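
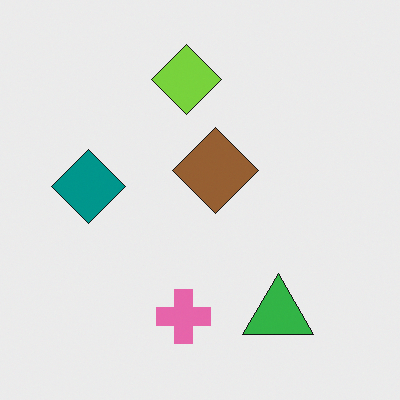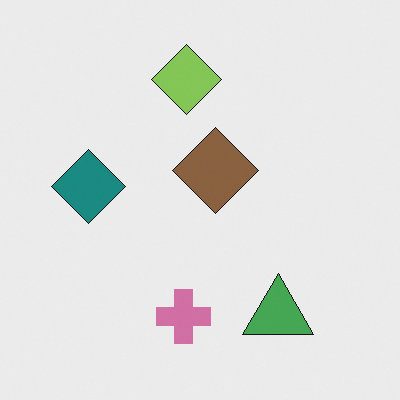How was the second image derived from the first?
It was slightly desaturated.

All colors are more muted and greyish — a global saturation change.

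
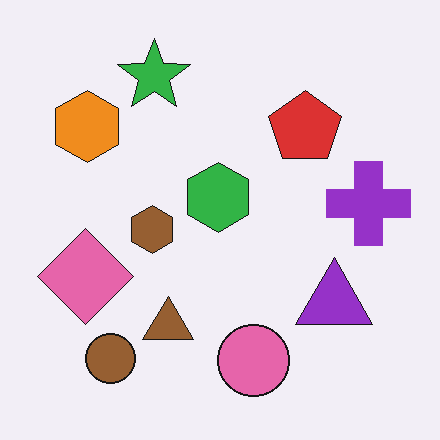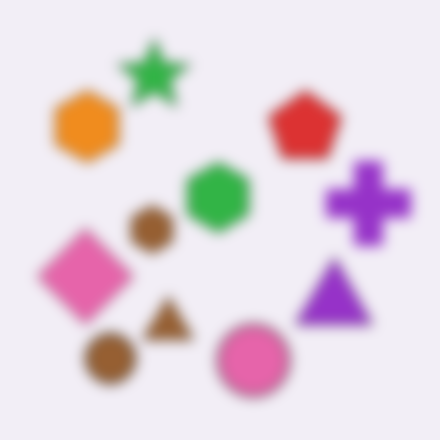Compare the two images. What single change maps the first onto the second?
The second image is the first heavily blurred.

Shape edges and outlines are uniformly softened across the whole image.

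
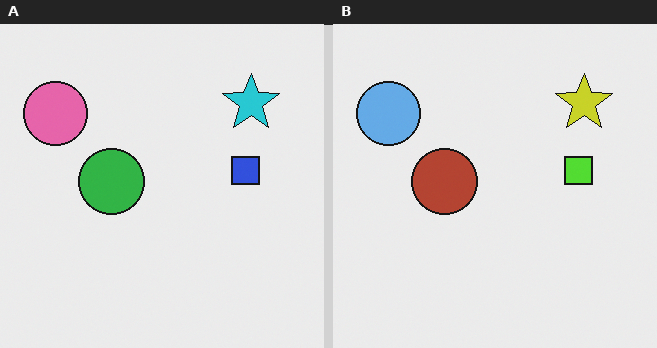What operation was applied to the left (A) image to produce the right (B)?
It was hue-shifted by a large amount.

Every shape's color has rotated by the same amount around the hue wheel — a uniform hue shift.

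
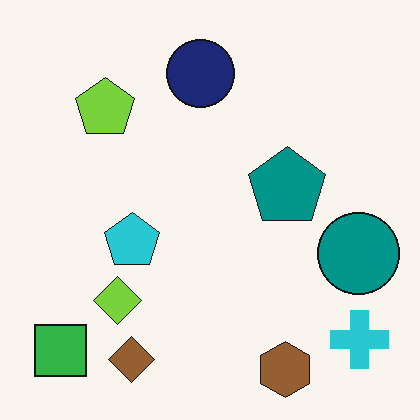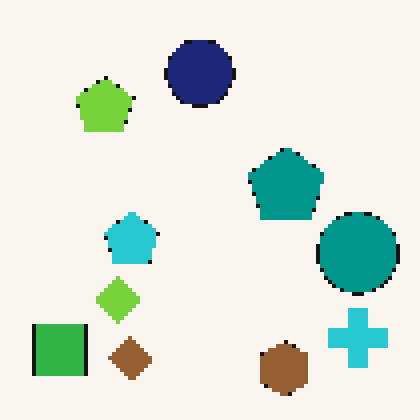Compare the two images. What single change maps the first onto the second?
It was mildly pixelated.

Shapes are reduced to large square blocks; fine edges and outlines are lost — a downscale-then-upscale (mosaic) effect.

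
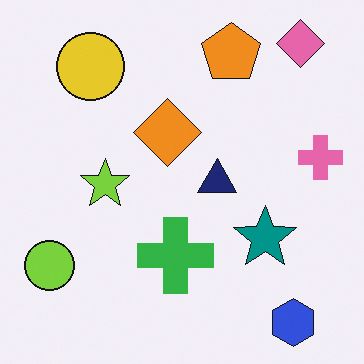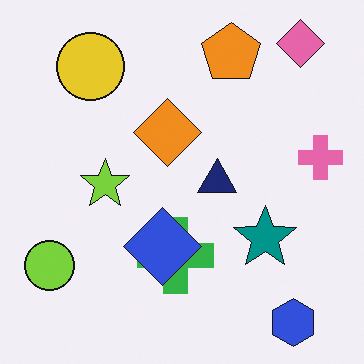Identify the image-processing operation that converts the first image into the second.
The transformation is: overlaid with an additional blue diamond.

A blue diamond appears in the second image that is absent from the first.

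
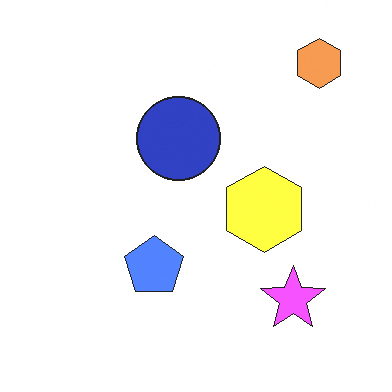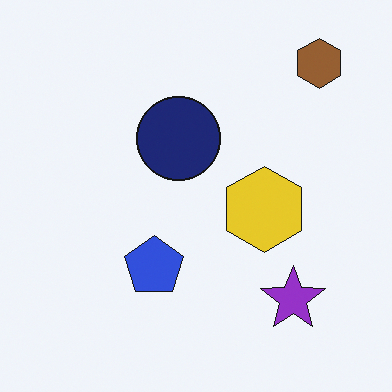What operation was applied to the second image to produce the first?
Brightened a lot.

Every pixel — background and shapes alike — is uniformly brightened.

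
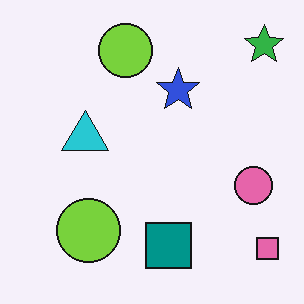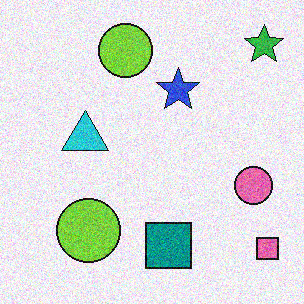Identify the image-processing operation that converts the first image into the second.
The transformation is: degraded with visible gaussian noise.

Random speckle covers the whole image, including the flat background.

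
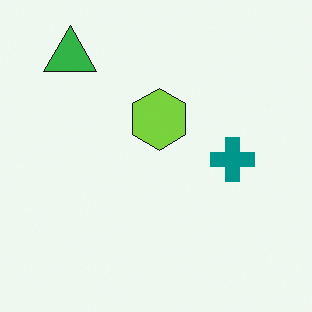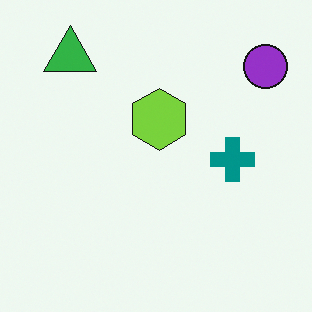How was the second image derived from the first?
It was overlaid with an additional purple circle.

A purple circle appears in the second image that is absent from the first.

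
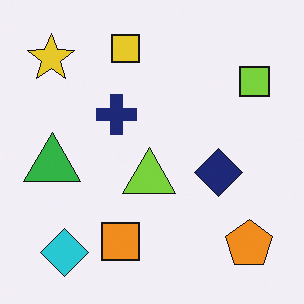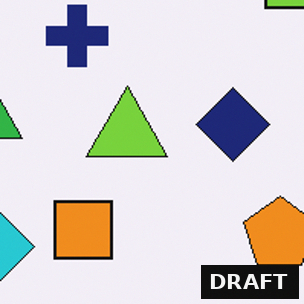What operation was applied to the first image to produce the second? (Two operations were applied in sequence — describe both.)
The second image is the first cropped to a modestly smaller region and rescaled, then watermarked with the text "DRAFT" in the lower-right corner.

The visible shapes are larger and the field of view is narrower; shapes near the original edges may be partly or wholly outside the frame — a crop-and-rescale. A dark label reading "DRAFT" appears in the lower-right corner.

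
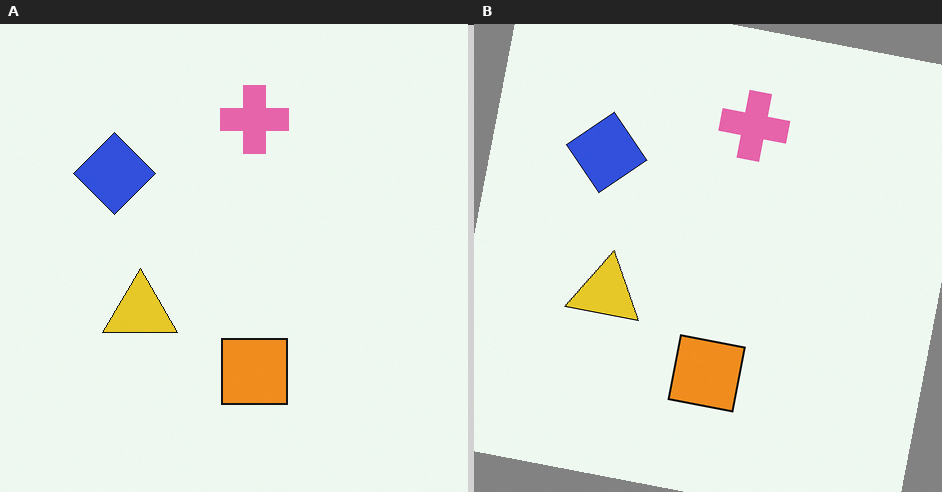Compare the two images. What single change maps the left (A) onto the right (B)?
It was rotated clockwise by a slight angle.

Every shape is tilted by the same angle and the image corners show triangular fill wedges — a whole-image rotation by a non-right angle.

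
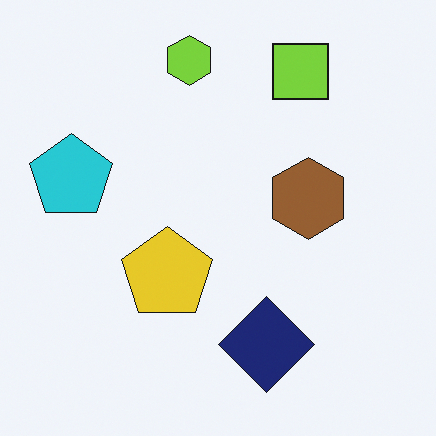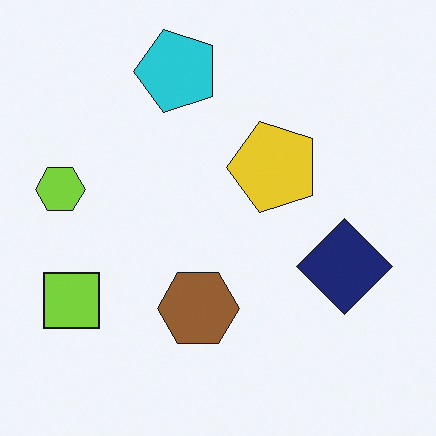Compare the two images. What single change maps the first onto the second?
It was transposed (reflected across the top-left ↔ bottom-right diagonal).

Shapes have swapped their row and column positions — what was in the top-right is now in the bottom-left — a diagonal reflection.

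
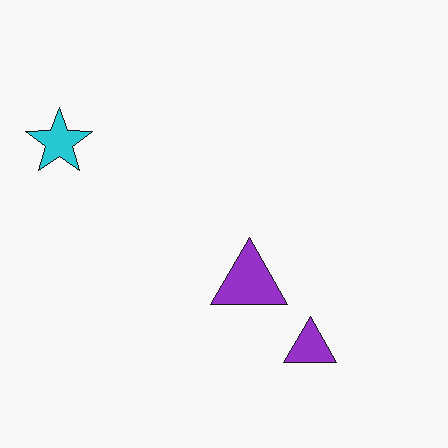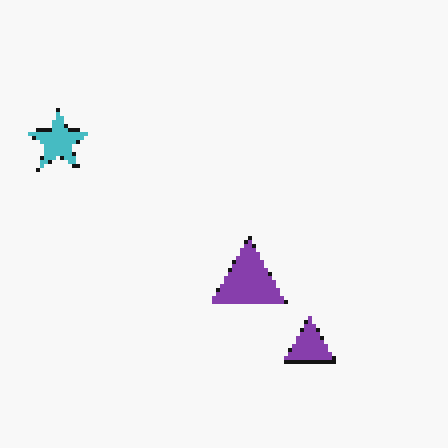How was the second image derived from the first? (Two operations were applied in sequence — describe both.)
This is the original image lightly pixelated (a mild mosaic effect), then slightly desaturated.

Shapes are reduced to large square blocks; fine edges and outlines are lost — a downscale-then-upscale (mosaic) effect. All colors are more muted and greyish — a global saturation change.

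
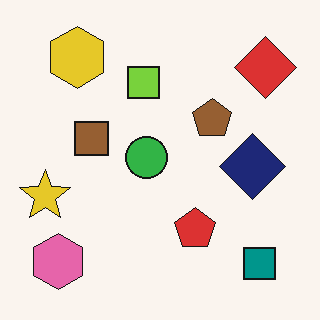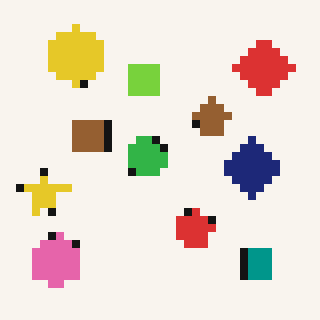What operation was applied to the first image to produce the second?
The image was pixelated into visible square blocks.

Shapes are reduced to large square blocks; fine edges and outlines are lost — a downscale-then-upscale (mosaic) effect.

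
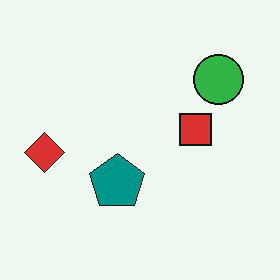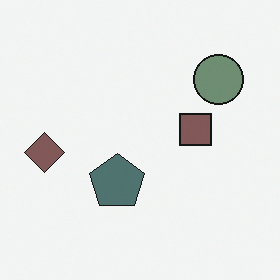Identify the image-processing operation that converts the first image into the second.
Made much more muted (saturation change).

All colors are more muted and greyish — a global saturation change.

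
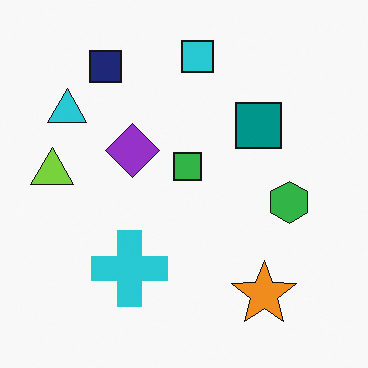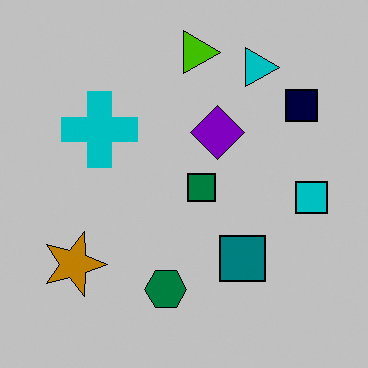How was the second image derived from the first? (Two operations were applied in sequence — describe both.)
Heavily posterized to just a handful of flat colors, then rotated 90° clockwise.

Each flat color has snapped to a coarser quantized level — most visibly, the near-white background has dropped to a flat grey. The navy square sits in the top-left of the first image and the top-right of the second — consistent with a whole-image 90° clockwise rotation.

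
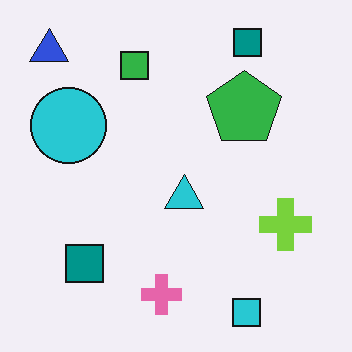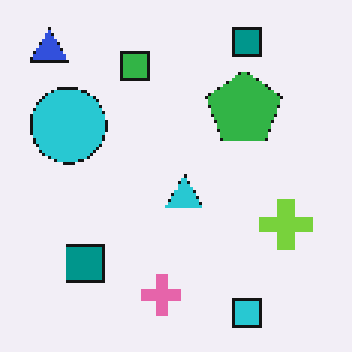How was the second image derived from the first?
It was mildly pixelated.

Shapes are reduced to large square blocks; fine edges and outlines are lost — a downscale-then-upscale (mosaic) effect.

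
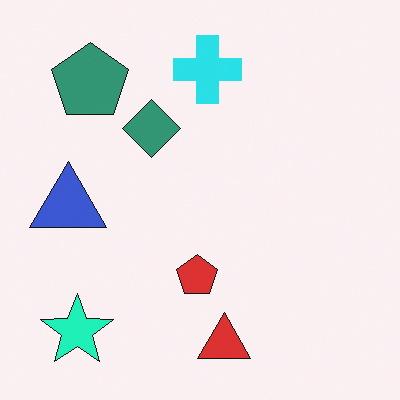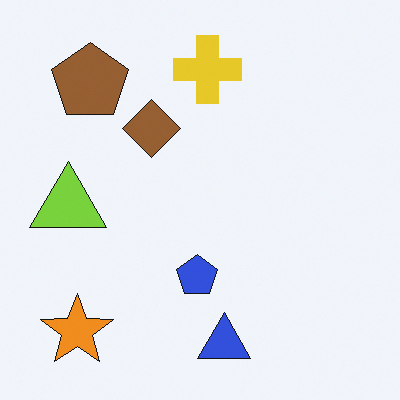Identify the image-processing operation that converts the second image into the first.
The first image is the second hue-shifted by a moderate amount.

Every shape's color has rotated by the same amount around the hue wheel — a uniform hue shift.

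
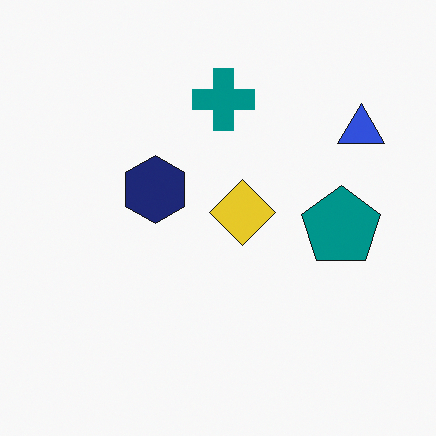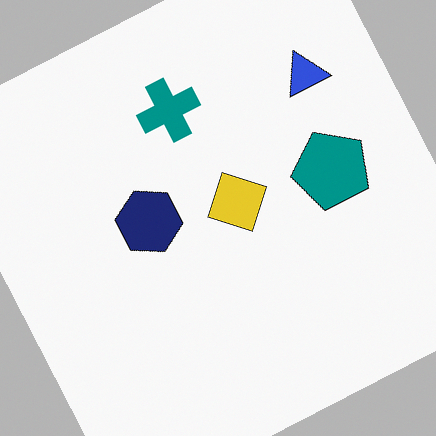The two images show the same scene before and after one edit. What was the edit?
The image was rotated counter-clockwise by a clearly visible amount.

Every shape is tilted by the same angle and the image corners show triangular fill wedges — a whole-image rotation by a non-right angle.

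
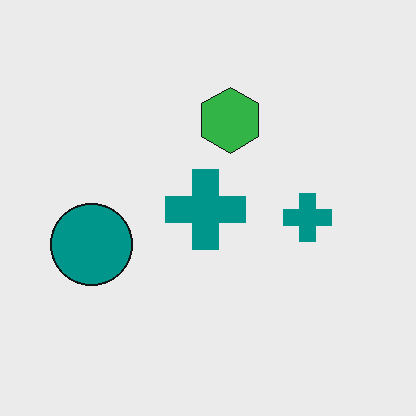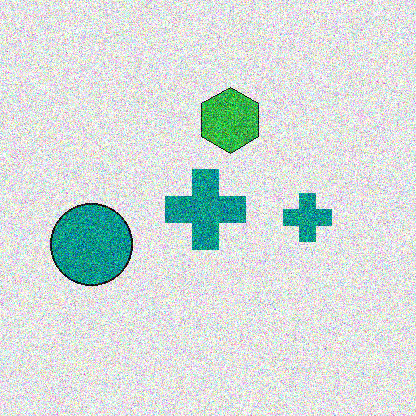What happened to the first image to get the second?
This is the original image degraded with heavy additive noise.

Random speckle covers the whole image, including the flat background.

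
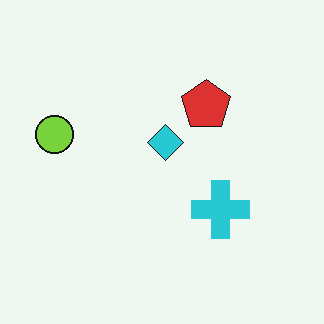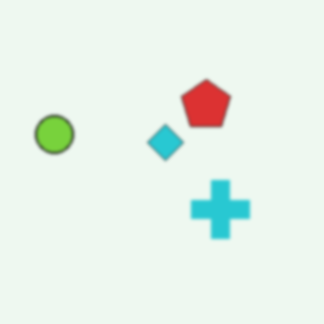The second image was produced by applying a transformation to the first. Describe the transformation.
The image was slightly softened.

Shape edges and outlines are uniformly softened across the whole image.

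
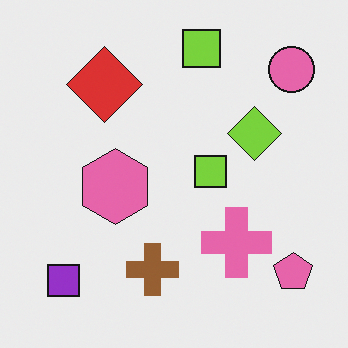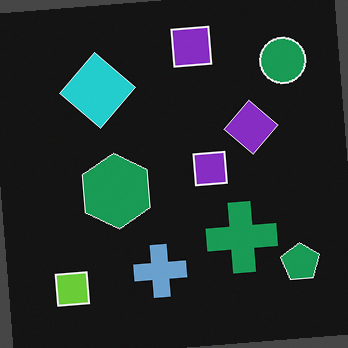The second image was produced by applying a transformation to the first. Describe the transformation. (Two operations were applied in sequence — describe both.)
It was color-inverted (negative), then rotated counter-clockwise by a slight angle.

The light background has become dark and every shape's color is its complement — a photographic negative. Every shape is tilted by the same angle and the image corners show triangular fill wedges — a whole-image rotation by a non-right angle.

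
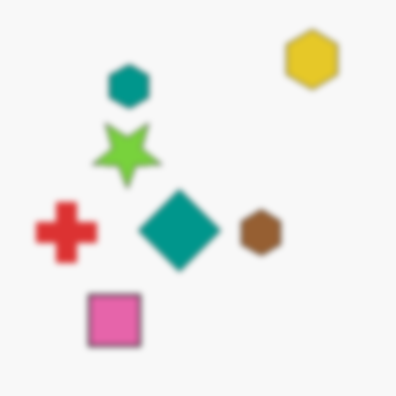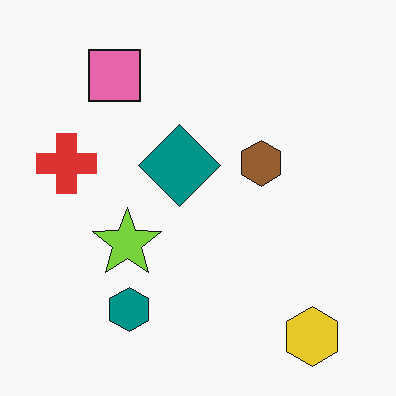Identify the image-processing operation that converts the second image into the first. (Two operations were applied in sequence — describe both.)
The image was flipped vertically (top ↔ bottom), then noticeably gaussian-blurred.

The yellow hexagon is in the bottom-right of the second image and the top-right of the first — shapes on opposite sides of the horizontal midline have swapped in a mirror flip. Shape edges and outlines are uniformly softened across the whole image.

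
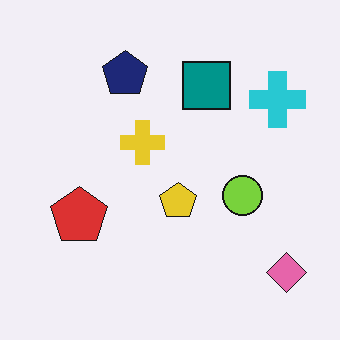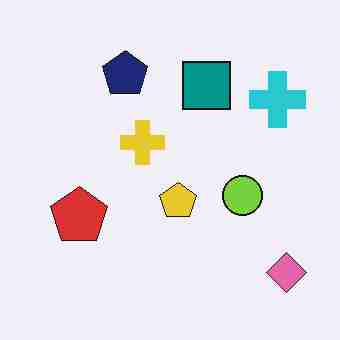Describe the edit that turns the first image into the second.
Degraded with heavy JPEG compression.

Blocky 8×8 compression artifacts appear around shape edges and the flat background shows ringing — characteristic JPEG degradation.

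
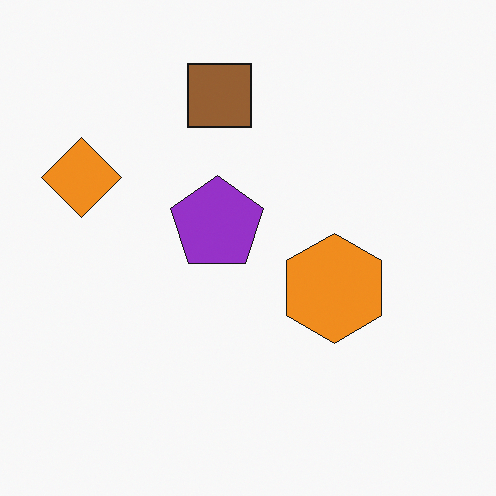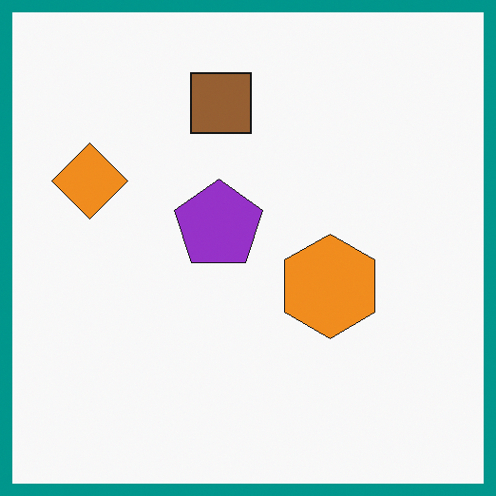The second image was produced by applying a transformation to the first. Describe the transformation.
The second image is the first framed with a teal border.

A solid teal frame runs around the edge of the second image, with the content slightly shrunk inside it.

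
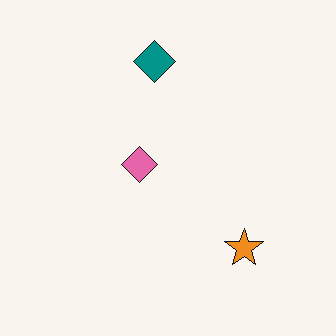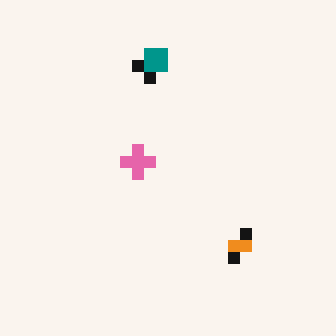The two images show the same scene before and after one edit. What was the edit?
The second image is the first coarsely pixelated.

Shapes are reduced to large square blocks; fine edges and outlines are lost — a downscale-then-upscale (mosaic) effect.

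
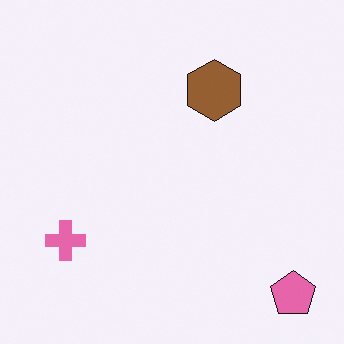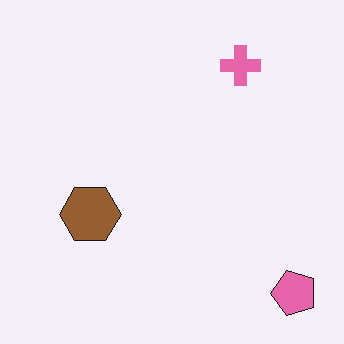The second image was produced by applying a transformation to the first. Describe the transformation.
It was transposed (reflected across the top-left ↔ bottom-right diagonal).

Shapes have swapped their row and column positions — what was in the top-right is now in the bottom-left — a diagonal reflection.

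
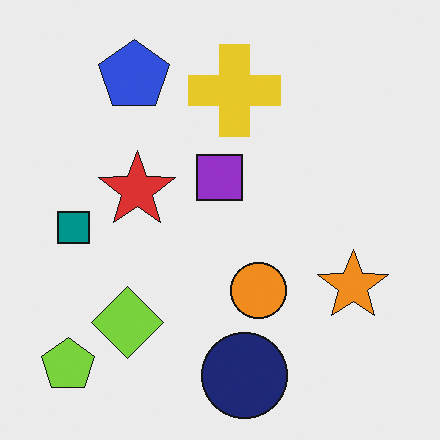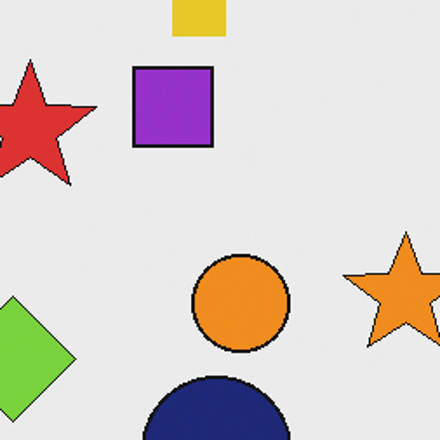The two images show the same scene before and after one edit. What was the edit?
The second image is the first cropped to a noticeably smaller region and rescaled.

The visible shapes are larger and the field of view is narrower; shapes near the original edges may be partly or wholly outside the frame — a crop-and-rescale.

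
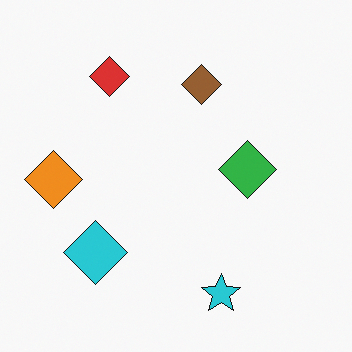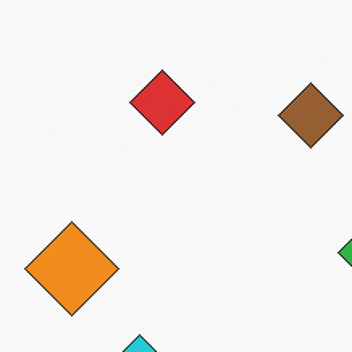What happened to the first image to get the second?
The transformation is: cropped slightly and scaled back up.

The visible shapes are larger and the field of view is narrower; shapes near the original edges may be partly or wholly outside the frame — a crop-and-rescale.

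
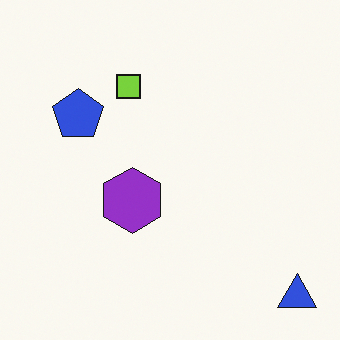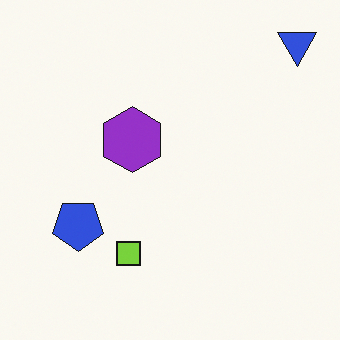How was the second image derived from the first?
The transformation is: flipped vertically (top ↔ bottom).

The blue triangle is in the bottom-right of the first image and the top-right of the second — shapes on opposite sides of the horizontal midline have swapped in a mirror flip.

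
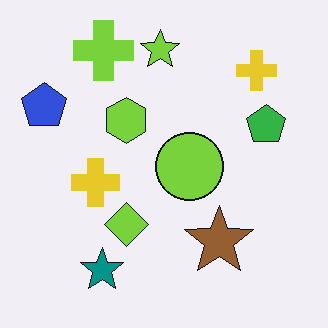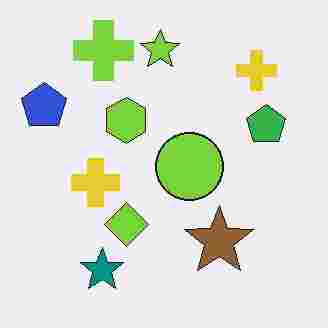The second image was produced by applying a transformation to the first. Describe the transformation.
The transformation is: degraded with heavy JPEG compression.

Blocky 8×8 compression artifacts appear around shape edges and the flat background shows ringing — characteristic JPEG degradation.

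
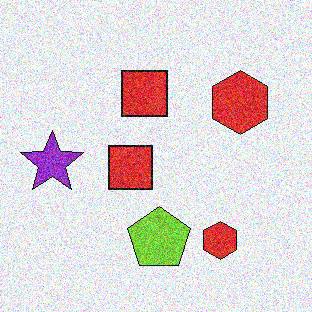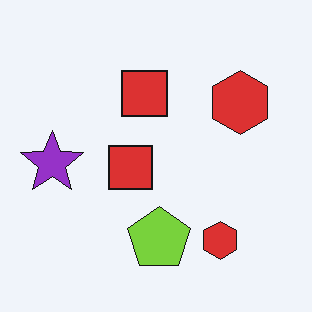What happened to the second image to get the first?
This is the original image degraded with a thick layer of grain.

Random speckle covers the whole image, including the flat background.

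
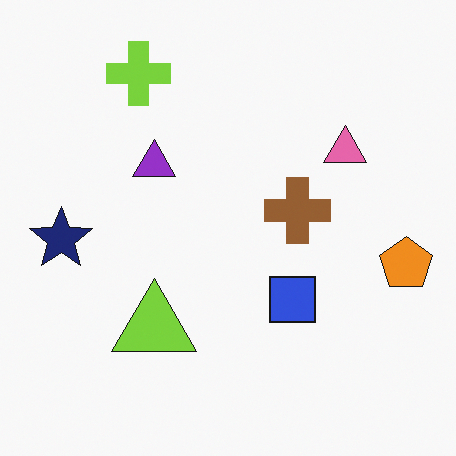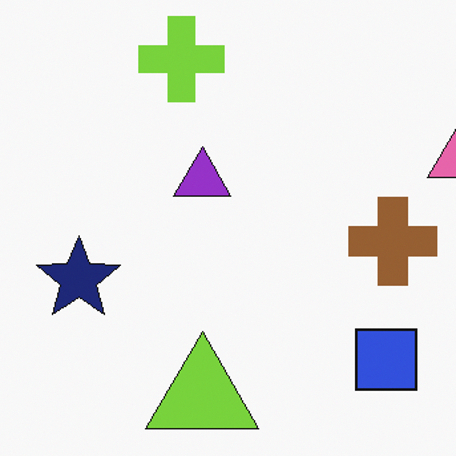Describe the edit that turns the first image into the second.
The transformation is: cropped to a modestly smaller region and rescaled.

The visible shapes are larger and the field of view is narrower; shapes near the original edges may be partly or wholly outside the frame — a crop-and-rescale.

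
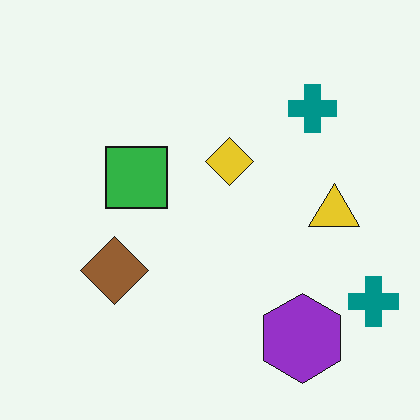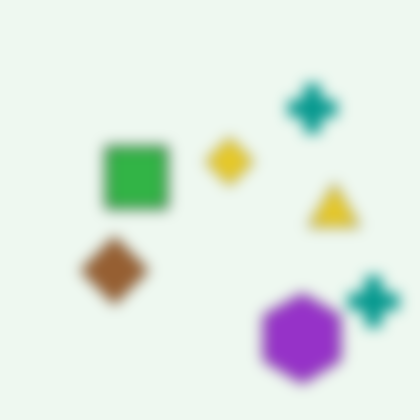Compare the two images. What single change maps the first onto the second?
Strongly gaussian-blurred.

Shape edges and outlines are uniformly softened across the whole image.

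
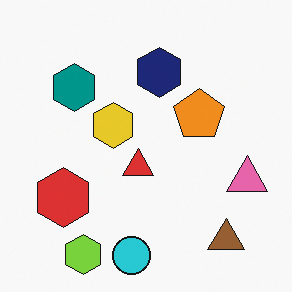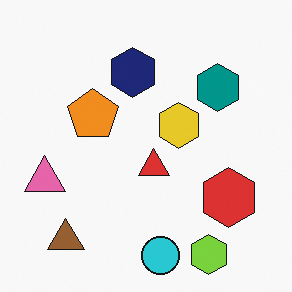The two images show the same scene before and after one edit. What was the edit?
The image was flipped horizontally (left ↔ right).

The pink triangle is in the right of the first image and the left of the second — shapes on opposite sides of the vertical midline have swapped in a mirror flip.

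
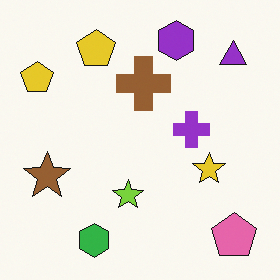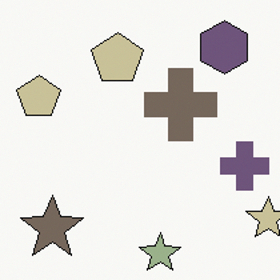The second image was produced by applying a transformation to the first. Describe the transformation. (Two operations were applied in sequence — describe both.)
Cropped slightly and scaled back up, then heavily desaturated.

The visible shapes are larger and the field of view is narrower; shapes near the original edges may be partly or wholly outside the frame — a crop-and-rescale. All colors are more muted and greyish — a global saturation change.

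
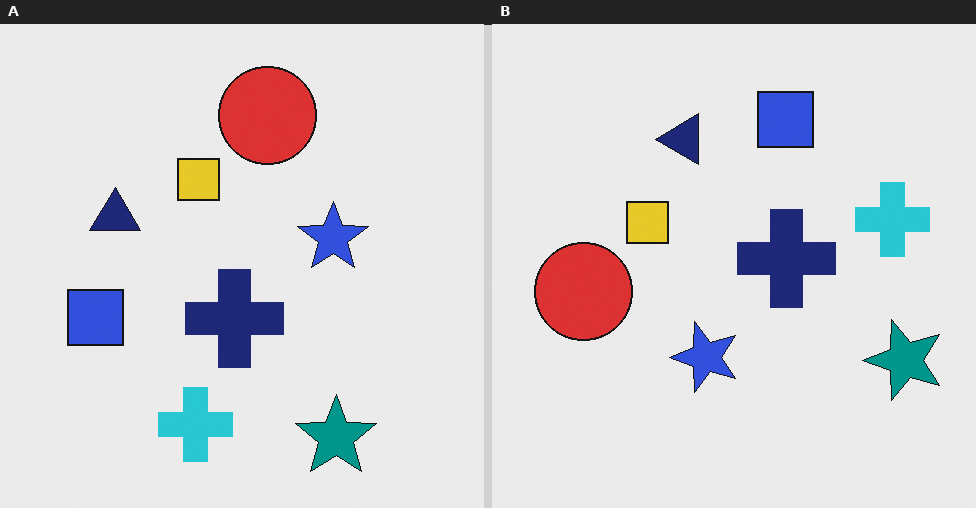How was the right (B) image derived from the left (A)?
The image was transposed (reflected across the top-left ↔ bottom-right diagonal).

Shapes have swapped their row and column positions — what was in the top-right is now in the bottom-left — a diagonal reflection.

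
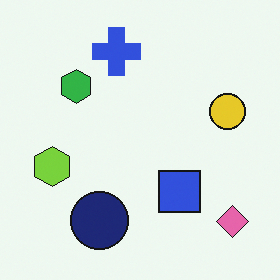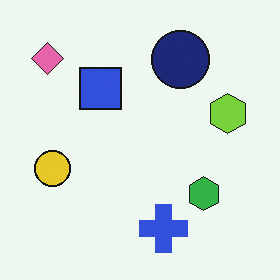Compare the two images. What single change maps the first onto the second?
Rotated 180°.

The pink diamond sits in the bottom-right of the first image and the top-left of the second — consistent with a whole-image 180° rotation.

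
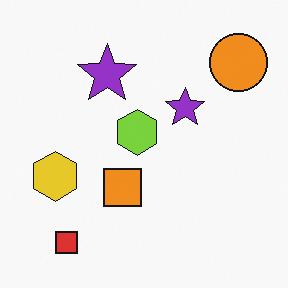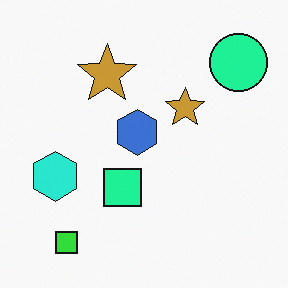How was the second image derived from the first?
Hue-shifted by a moderate amount.

Every shape's color has rotated by the same amount around the hue wheel — a uniform hue shift.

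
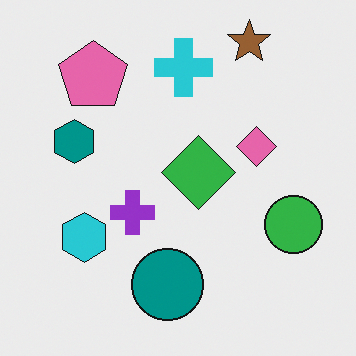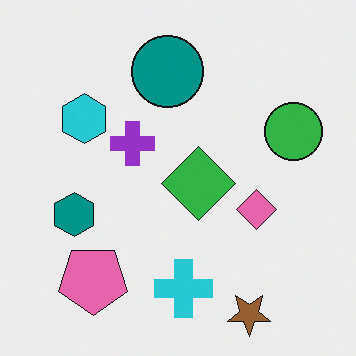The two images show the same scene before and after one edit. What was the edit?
The transformation is: flipped vertically (top ↔ bottom).

The brown star is in the top-right of the first image and the bottom-right of the second — shapes on opposite sides of the horizontal midline have swapped in a mirror flip.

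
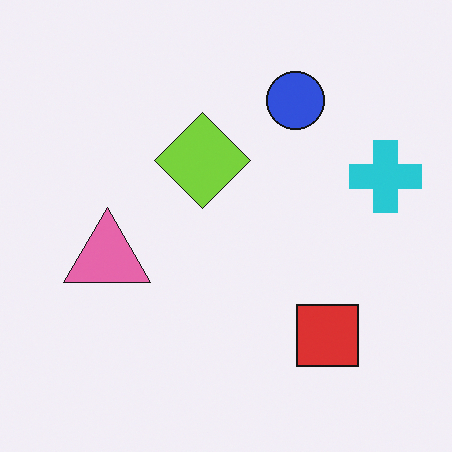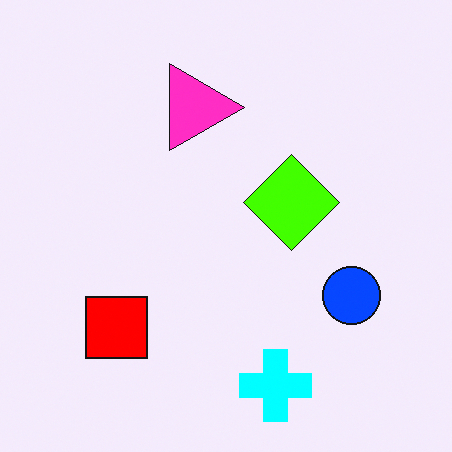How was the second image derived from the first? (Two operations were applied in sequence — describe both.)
The image was made much more vivid (saturation change), then rotated 90° clockwise.

All colors are more vivid — a global saturation change. The cyan cross sits in the right of the first image and the bottom of the second — consistent with a whole-image 90° clockwise rotation.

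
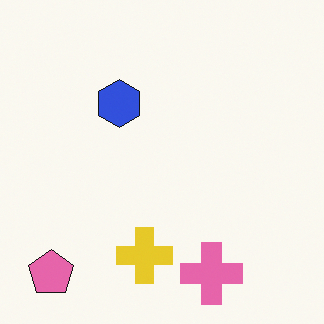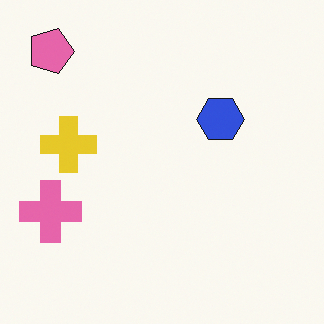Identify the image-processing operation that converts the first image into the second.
It was rotated 90° clockwise.

The pink pentagon sits in the bottom-left of the first image and the top-left of the second — consistent with a whole-image 90° clockwise rotation.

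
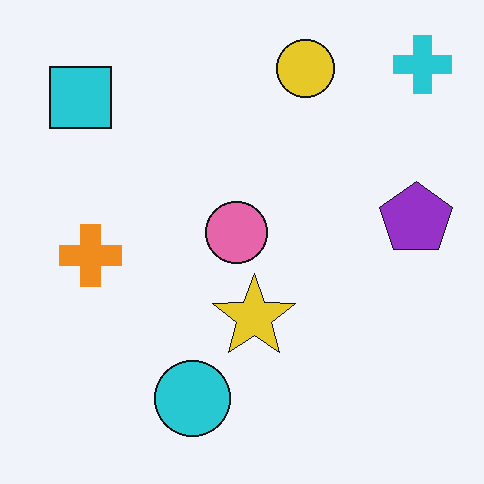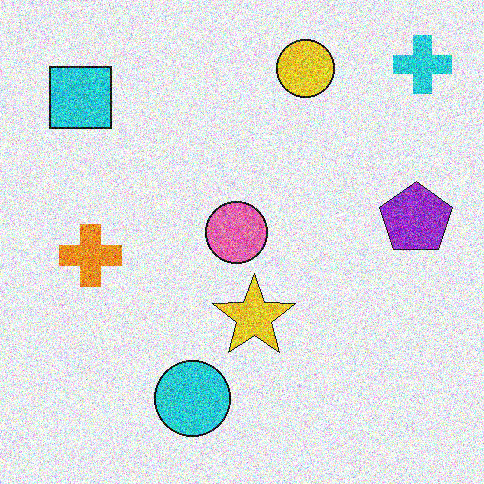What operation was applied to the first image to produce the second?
This is the original image degraded with strong gaussian noise.

Random speckle covers the whole image, including the flat background.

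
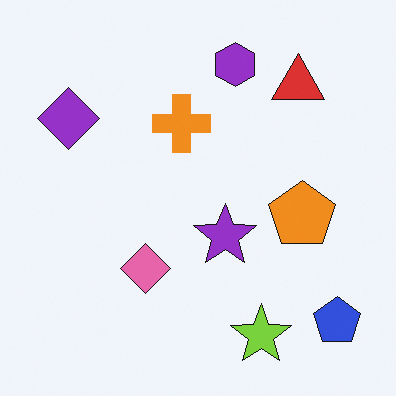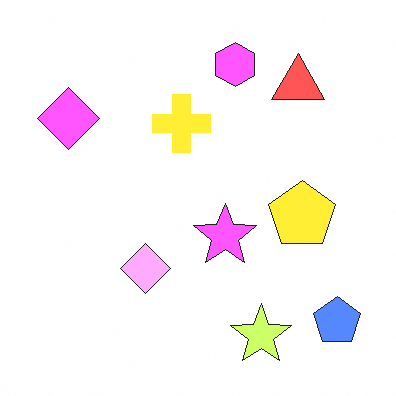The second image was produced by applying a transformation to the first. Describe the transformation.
The image was noticeably brightened.

Every pixel — background and shapes alike — is uniformly brightened.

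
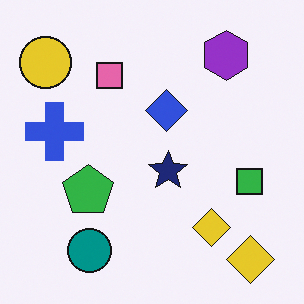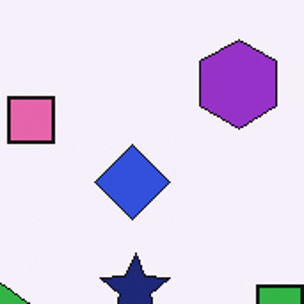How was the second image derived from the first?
It was cropped to a noticeably smaller region and rescaled.

The visible shapes are larger and the field of view is narrower; shapes near the original edges may be partly or wholly outside the frame — a crop-and-rescale.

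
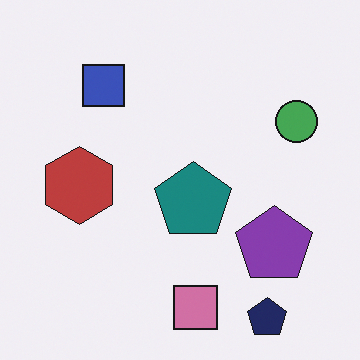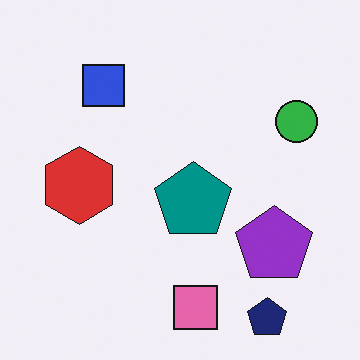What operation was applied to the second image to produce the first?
It was slightly desaturated.

All colors are more muted and greyish — a global saturation change.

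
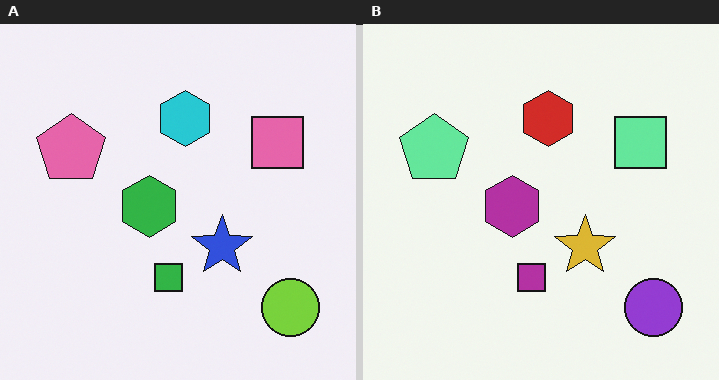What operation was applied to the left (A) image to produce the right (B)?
This is the original image hue-shifted through roughly half the color wheel.

Every shape's color has rotated by the same amount around the hue wheel — a uniform hue shift.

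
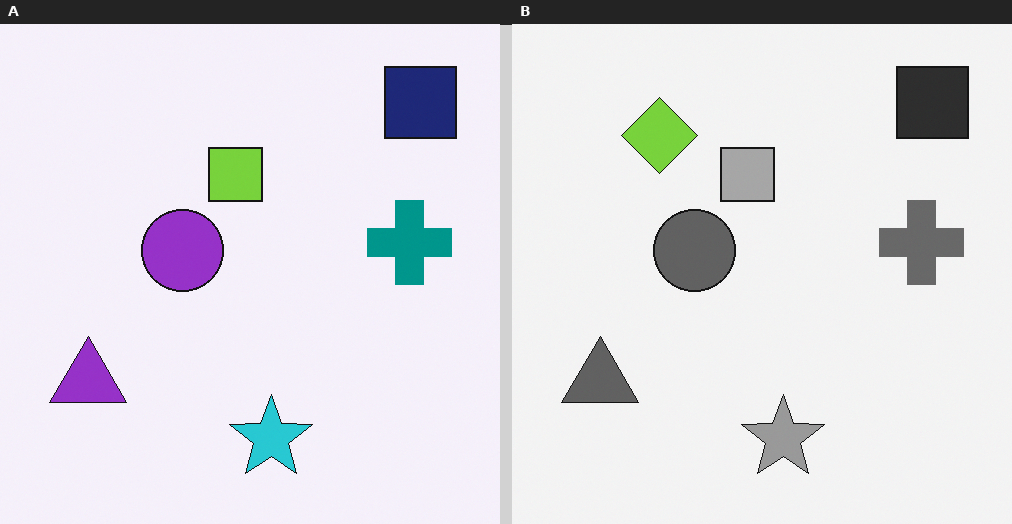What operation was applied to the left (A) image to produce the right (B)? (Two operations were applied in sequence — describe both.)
The image was converted to grayscale, then overlaid with an additional lime diamond.

All color is removed — every shape is now a shade of grey. A lime diamond appears in the right (B) image that is absent from the left (A).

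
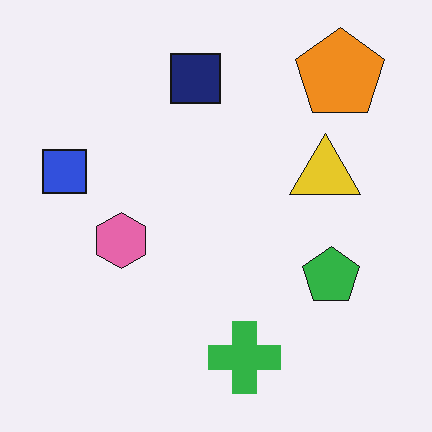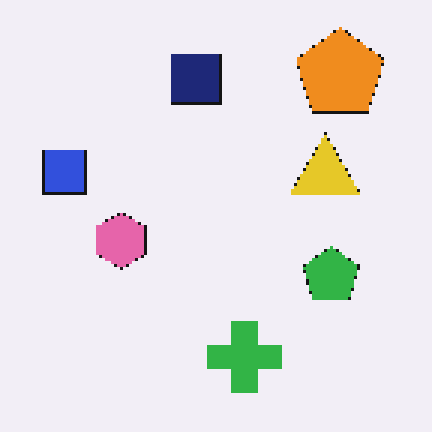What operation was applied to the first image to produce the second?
It was mildly pixelated.

Shapes are reduced to large square blocks; fine edges and outlines are lost — a downscale-then-upscale (mosaic) effect.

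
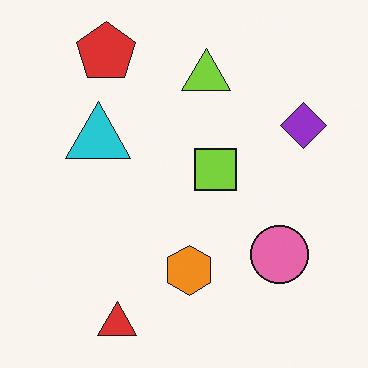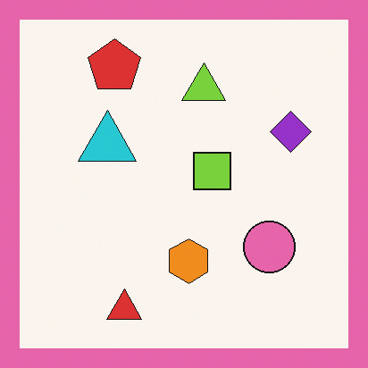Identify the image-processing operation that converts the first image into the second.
The transformation is: framed with a pink border.

A solid pink frame runs around the edge of the second image, with the content slightly shrunk inside it.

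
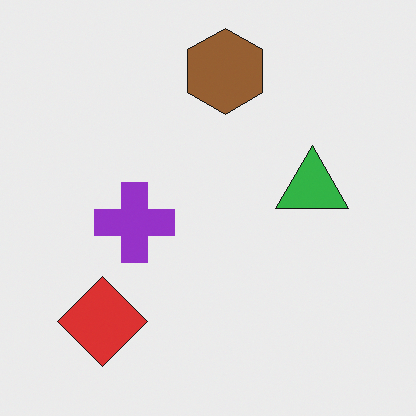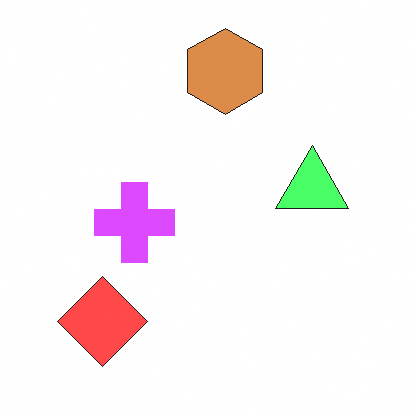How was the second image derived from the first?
Noticeably brightened.

Every pixel — background and shapes alike — is uniformly brightened.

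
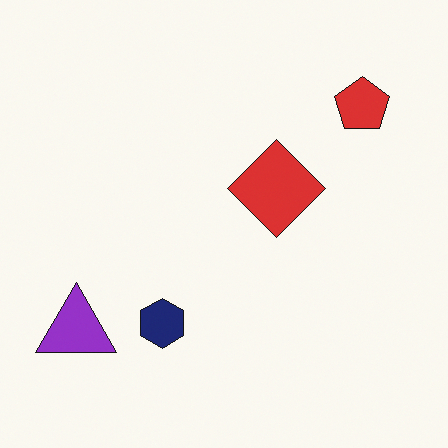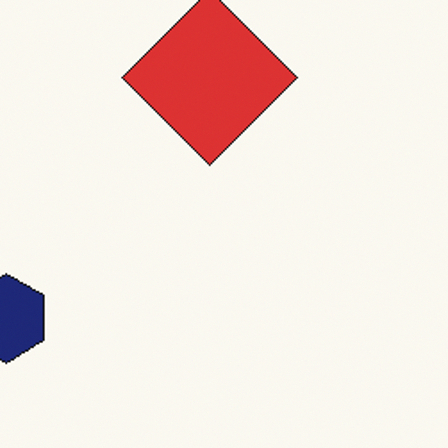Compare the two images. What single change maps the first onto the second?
The second image is the first cropped to a noticeably smaller region and rescaled.

The visible shapes are larger and the field of view is narrower; shapes near the original edges may be partly or wholly outside the frame — a crop-and-rescale.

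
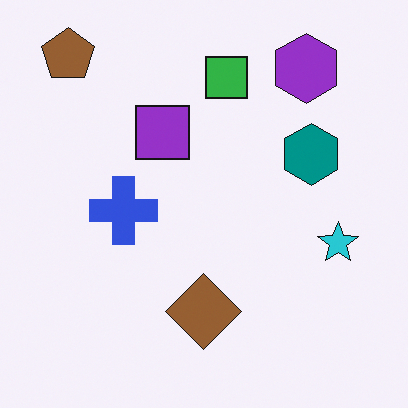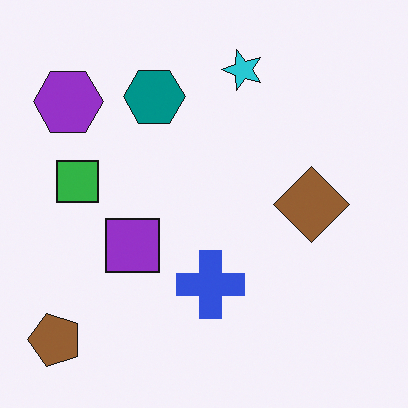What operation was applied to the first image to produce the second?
It was rotated 90° counter-clockwise.

The brown pentagon sits in the top-left of the first image and the bottom-left of the second — consistent with a whole-image 90° counter-clockwise rotation.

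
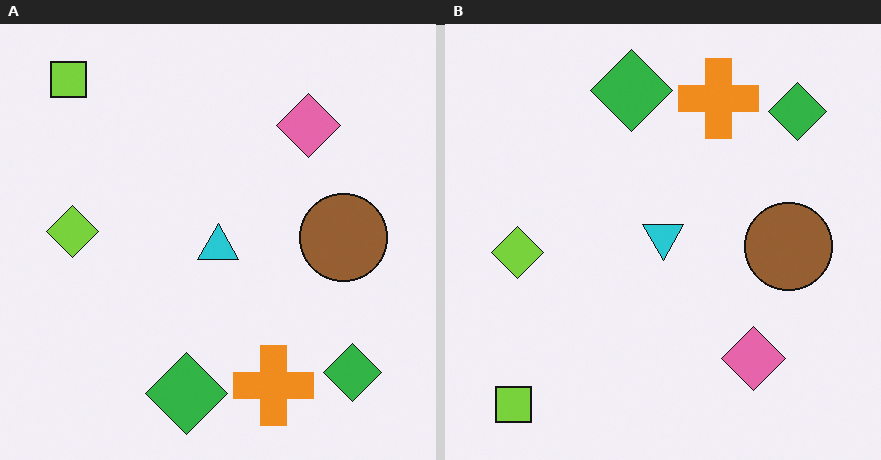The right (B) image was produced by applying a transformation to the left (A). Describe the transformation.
It was flipped vertically (top ↔ bottom).

The lime square is in the top-left of the left (A) image and the bottom-left of the right (B) — shapes on opposite sides of the horizontal midline have swapped in a mirror flip.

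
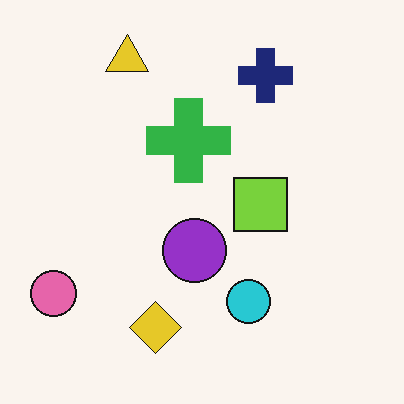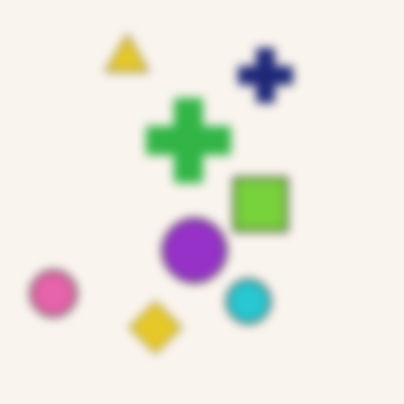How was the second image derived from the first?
It was noticeably gaussian-blurred.

Shape edges and outlines are uniformly softened across the whole image.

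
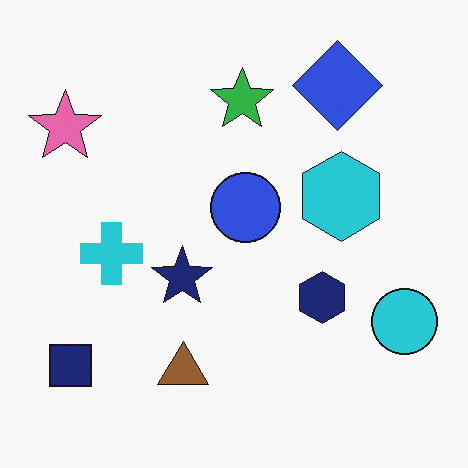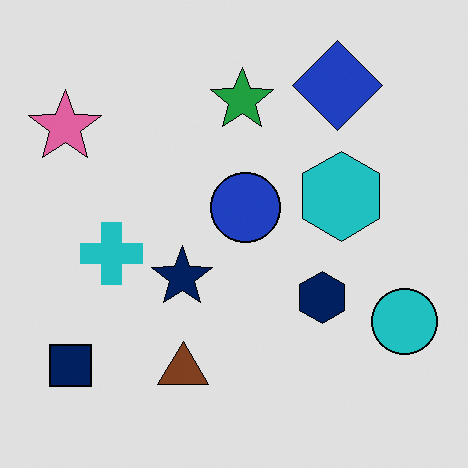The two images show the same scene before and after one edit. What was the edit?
It was moderately posterized.

Each flat color has snapped to a coarser quantized level — most visibly, the near-white background has dropped to a flat grey.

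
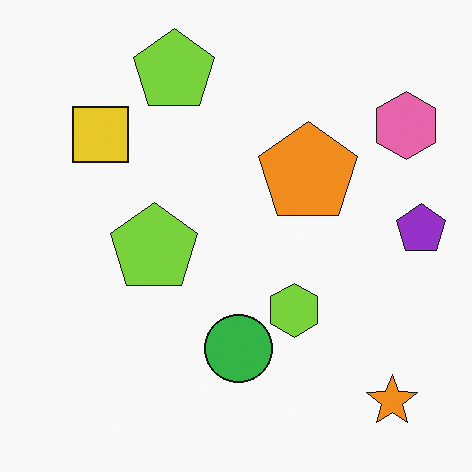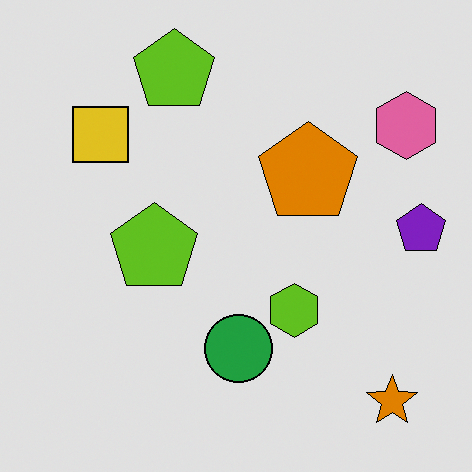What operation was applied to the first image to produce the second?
It was posterized to a reduced palette.

Each flat color has snapped to a coarser quantized level — most visibly, the near-white background has dropped to a flat grey.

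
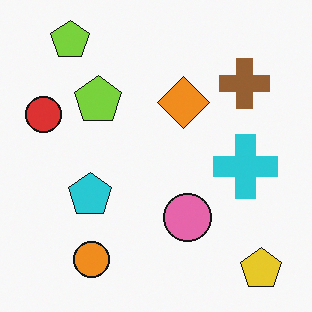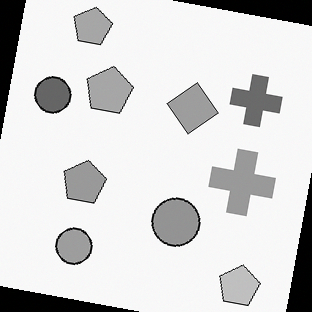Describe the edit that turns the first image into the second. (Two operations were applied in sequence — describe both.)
Converted to grayscale, then rotated clockwise by a small amount.

All color is removed — every shape is now a shade of grey. Every shape is tilted by the same angle and the image corners show triangular fill wedges — a whole-image rotation by a non-right angle.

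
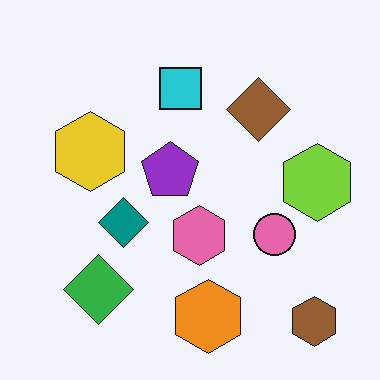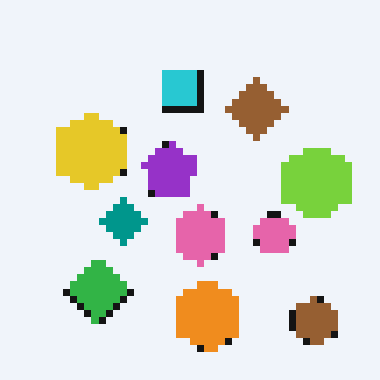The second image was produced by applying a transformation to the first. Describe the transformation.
This is the original image pixelated into visible square blocks.

Shapes are reduced to large square blocks; fine edges and outlines are lost — a downscale-then-upscale (mosaic) effect.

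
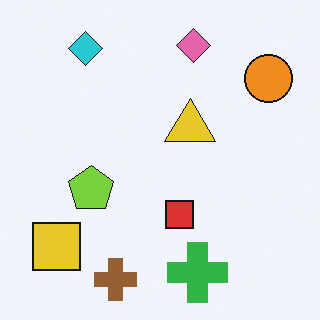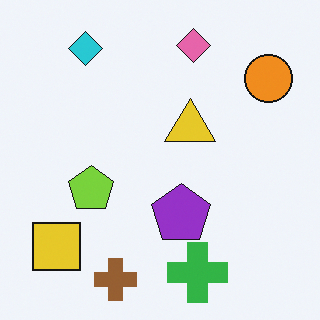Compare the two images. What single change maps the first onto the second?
It was overlaid with an additional purple pentagon.

A purple pentagon appears in the second image that is absent from the first.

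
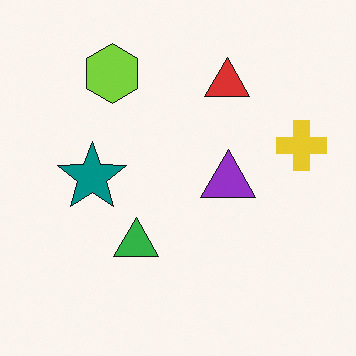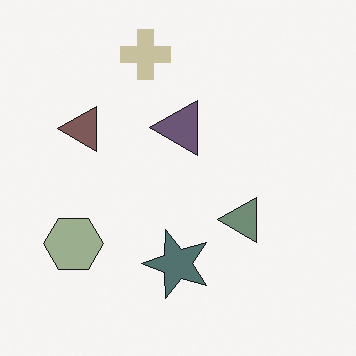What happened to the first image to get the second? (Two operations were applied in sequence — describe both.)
The image was rotated 90° counter-clockwise, then made much more muted (saturation change).

The yellow cross sits in the right of the first image and the top of the second — consistent with a whole-image 90° counter-clockwise rotation. All colors are more muted and greyish — a global saturation change.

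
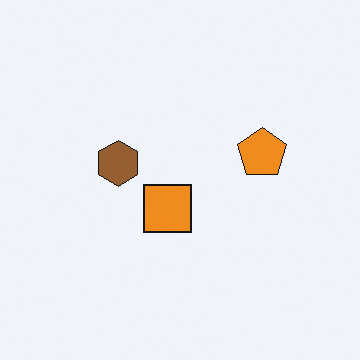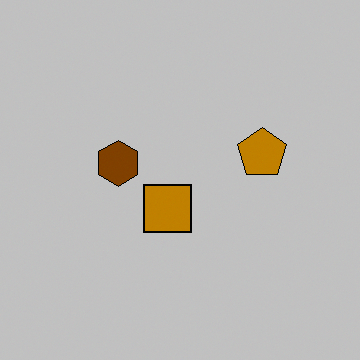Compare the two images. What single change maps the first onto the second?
The transformation is: heavily posterized to just a handful of flat colors.

Each flat color has snapped to a coarser quantized level — most visibly, the near-white background has dropped to a flat grey.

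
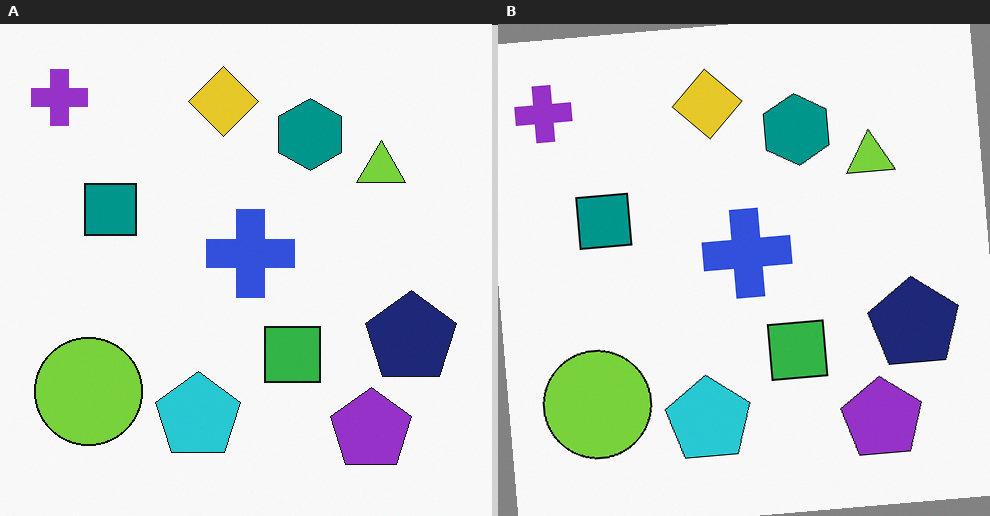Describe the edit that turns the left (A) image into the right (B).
The right (B) image is the left (A) rotated counter-clockwise by a few degrees.

Every shape is tilted by the same angle and the image corners show triangular fill wedges — a whole-image rotation by a non-right angle.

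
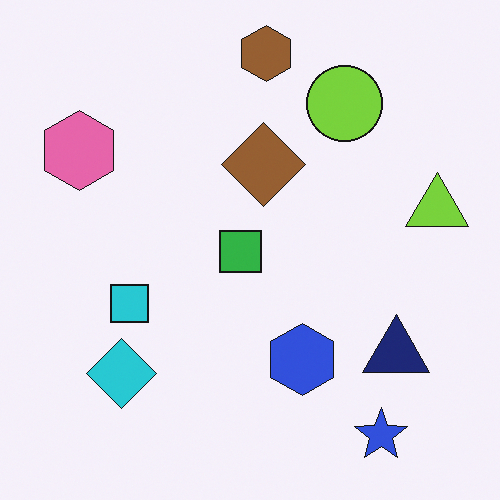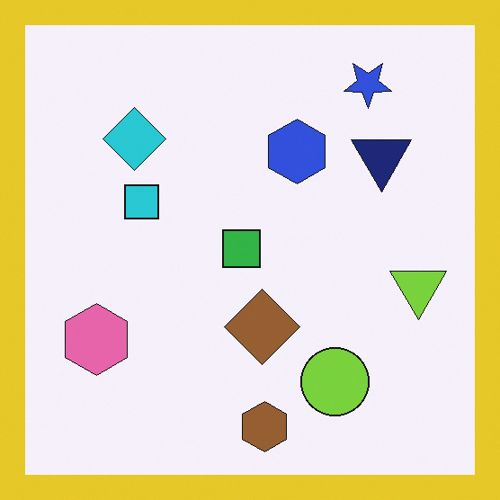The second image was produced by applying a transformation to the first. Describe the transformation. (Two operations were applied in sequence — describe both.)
The image was flipped vertically (top ↔ bottom), then framed with a yellow border.

The brown hexagon is in the top of the first image and the bottom of the second — shapes on opposite sides of the horizontal midline have swapped in a mirror flip. A solid yellow frame runs around the edge of the second image, with the content slightly shrunk inside it.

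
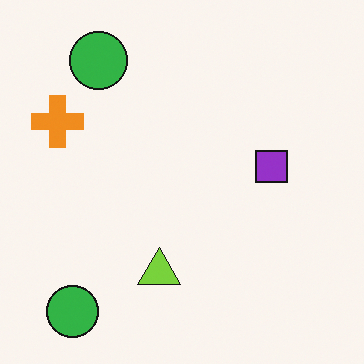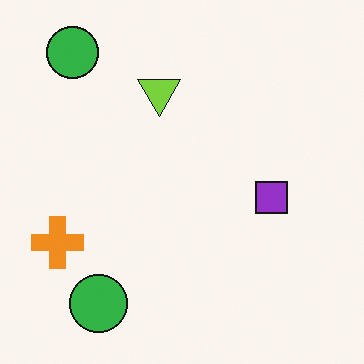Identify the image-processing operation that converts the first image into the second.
It was flipped vertically (top ↔ bottom).

The lime triangle is in the bottom of the first image and the top of the second — shapes on opposite sides of the horizontal midline have swapped in a mirror flip.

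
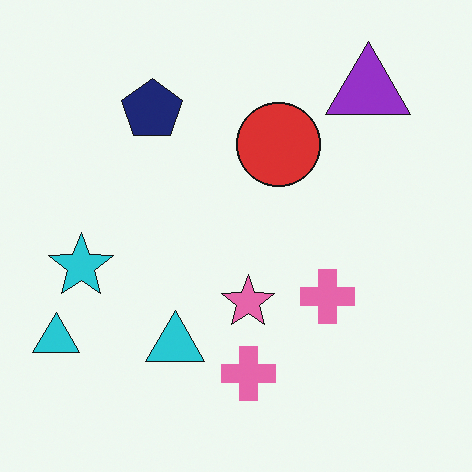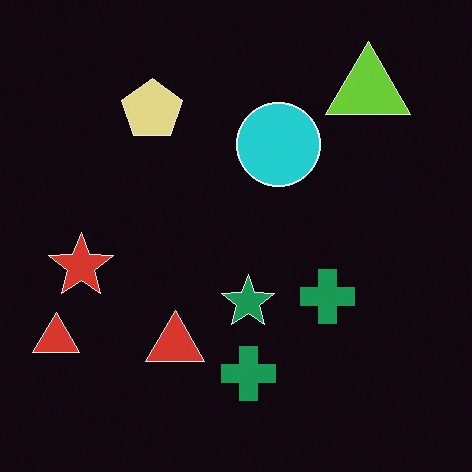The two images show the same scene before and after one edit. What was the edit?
This is the original image color-inverted (negative).

The light background has become dark and every shape's color is its complement — a photographic negative.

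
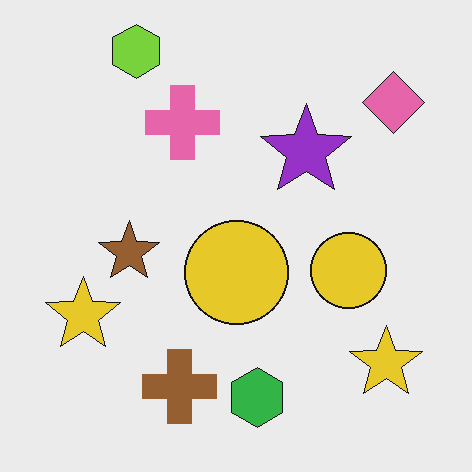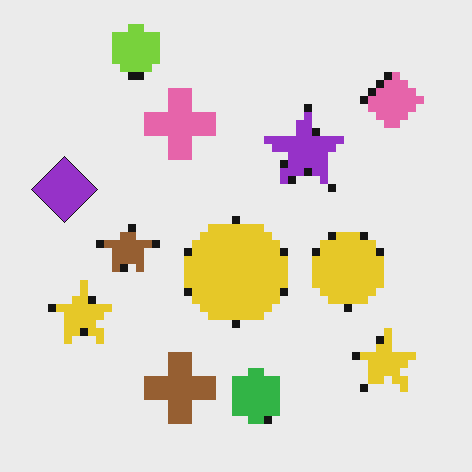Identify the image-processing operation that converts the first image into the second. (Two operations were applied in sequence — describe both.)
The second image is the first moderately pixelated, then overlaid with an additional purple diamond.

Shapes are reduced to large square blocks; fine edges and outlines are lost — a downscale-then-upscale (mosaic) effect. A purple diamond appears in the second image that is absent from the first.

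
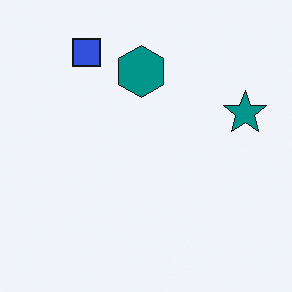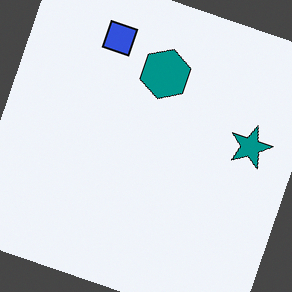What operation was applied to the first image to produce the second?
It was rotated clockwise by a clearly visible amount.

Every shape is tilted by the same angle and the image corners show triangular fill wedges — a whole-image rotation by a non-right angle.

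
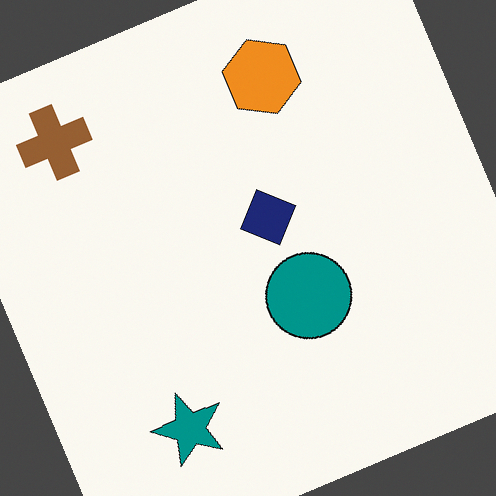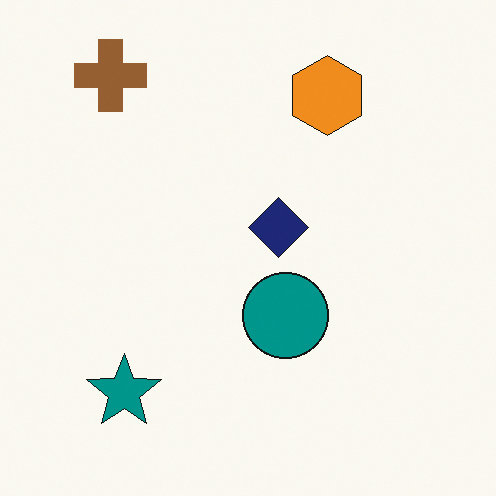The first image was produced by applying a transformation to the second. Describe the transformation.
The first image is the second rotated counter-clockwise by a clearly visible amount.

Every shape is tilted by the same angle and the image corners show triangular fill wedges — a whole-image rotation by a non-right angle.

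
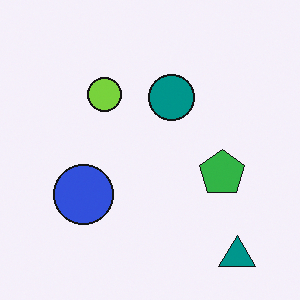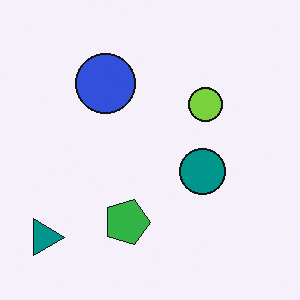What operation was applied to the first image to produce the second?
Rotated 90° clockwise.

The teal triangle sits in the bottom-right of the first image and the bottom-left of the second — consistent with a whole-image 90° clockwise rotation.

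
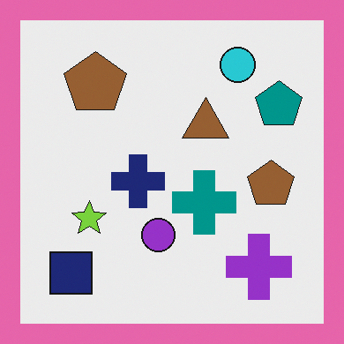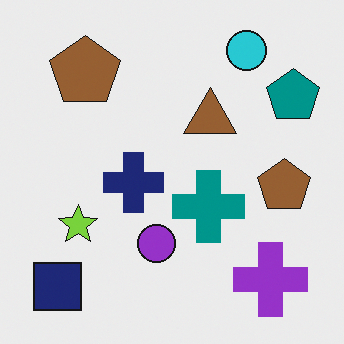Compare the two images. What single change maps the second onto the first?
Framed with a pink border.

A solid pink frame runs around the edge of the first image, with the content slightly shrunk inside it.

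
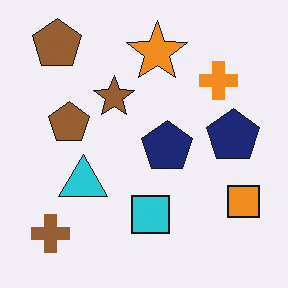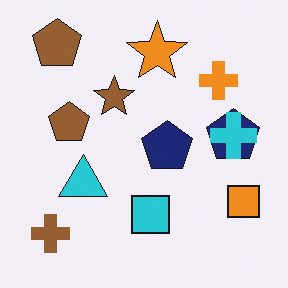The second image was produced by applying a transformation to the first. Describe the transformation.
The second image is the first overlaid with an additional cyan cross.

A cyan cross appears in the second image that is absent from the first.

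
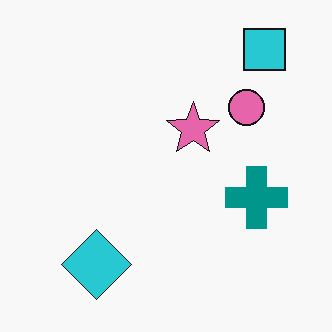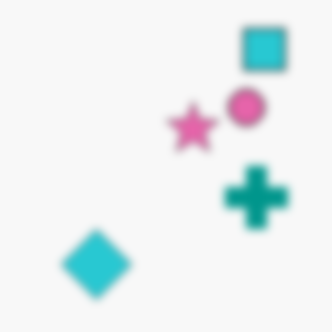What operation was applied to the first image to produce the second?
It was noticeably gaussian-blurred.

Shape edges and outlines are uniformly softened across the whole image.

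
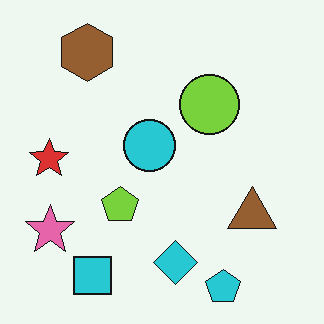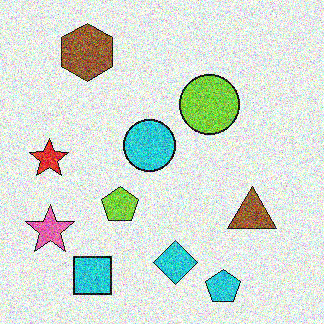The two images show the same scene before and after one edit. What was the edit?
This is the original image degraded with a thick layer of grain.

Random speckle covers the whole image, including the flat background.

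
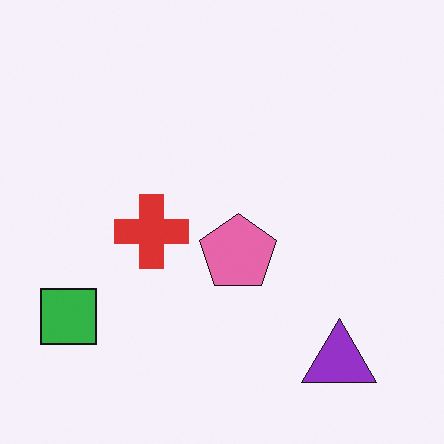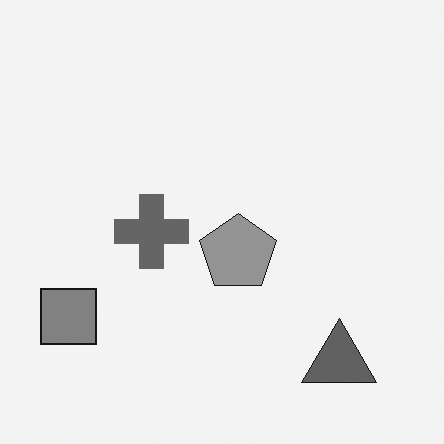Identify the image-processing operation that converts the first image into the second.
The second image is the first converted to grayscale.

All color is removed — every shape is now a shade of grey.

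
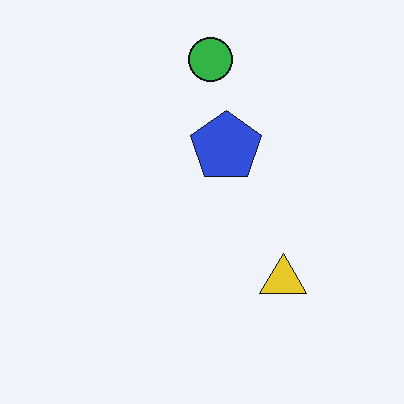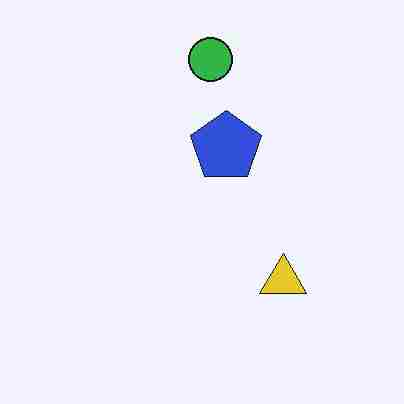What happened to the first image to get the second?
This is the original image degraded with heavy JPEG compression.

Blocky 8×8 compression artifacts appear around shape edges and the flat background shows ringing — characteristic JPEG degradation.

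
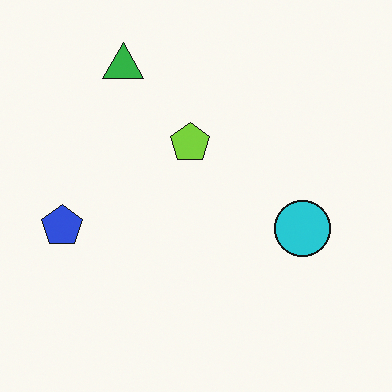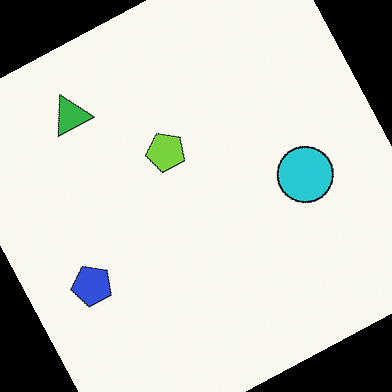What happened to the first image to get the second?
Rotated counter-clockwise by a clearly visible amount.

Every shape is tilted by the same angle and the image corners show triangular fill wedges — a whole-image rotation by a non-right angle.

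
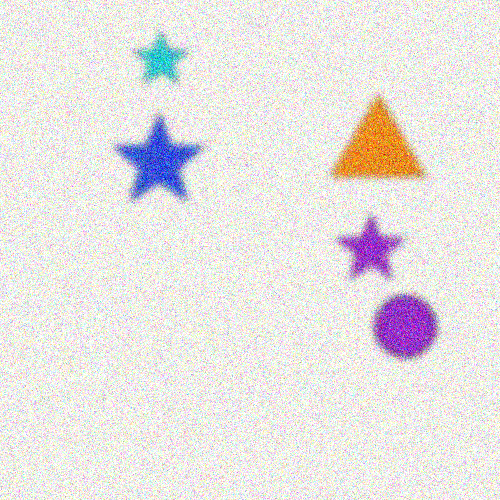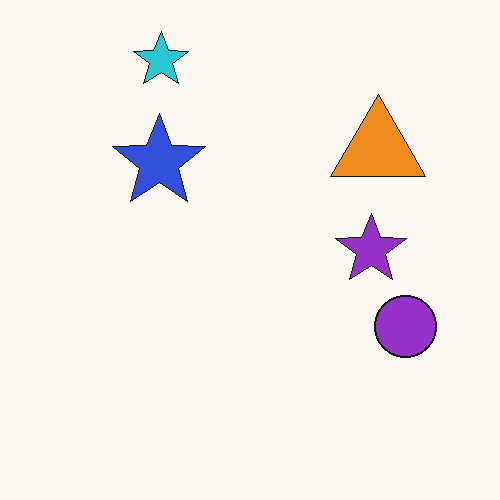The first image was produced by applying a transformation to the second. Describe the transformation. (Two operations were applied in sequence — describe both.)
The image was moderately blurred, then degraded with a thick layer of grain.

Shape edges and outlines are uniformly softened across the whole image. Random speckle covers the whole image, including the flat background.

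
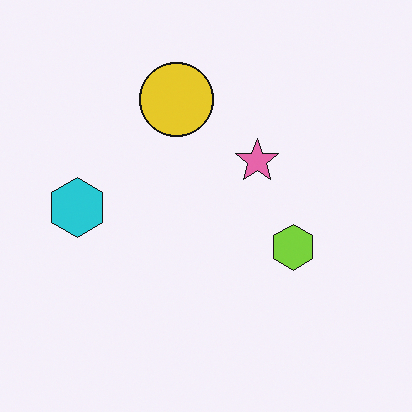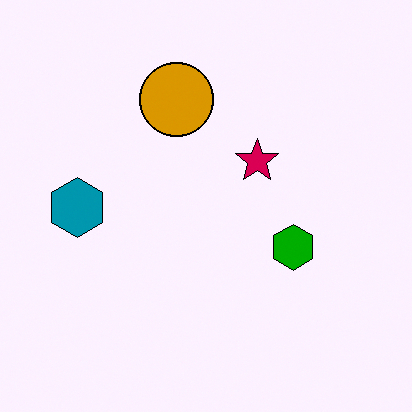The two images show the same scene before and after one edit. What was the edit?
The transformation is: boosted in contrast.

Tones are pushed away from mid-grey across the whole image — a global contrast change.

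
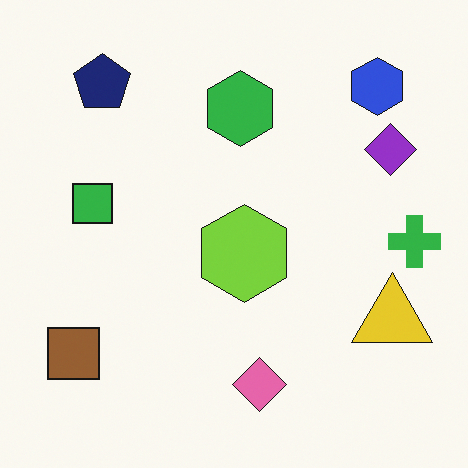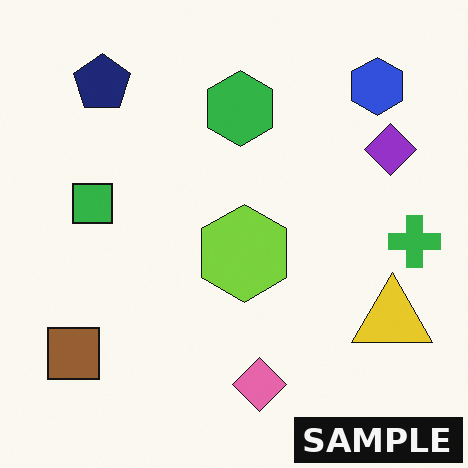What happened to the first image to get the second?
This is the original image watermarked with the text "SAMPLE" in the lower-right corner.

A dark label reading "SAMPLE" appears in the lower-right corner.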